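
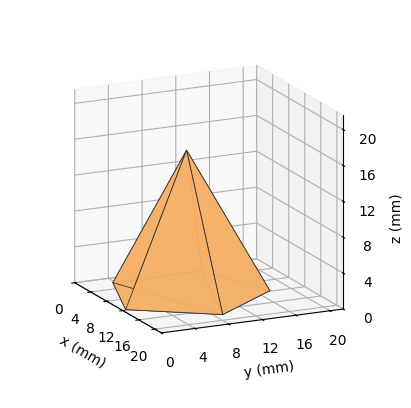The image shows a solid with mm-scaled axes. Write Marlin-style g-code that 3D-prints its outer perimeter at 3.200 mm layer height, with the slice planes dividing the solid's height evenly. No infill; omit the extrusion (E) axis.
Reading the render: the shape is a regular 5-sided pyramid, base circumscribed radius ≈ 9 mm, apex at z ≈ 16 mm (dimensions read to the nearest mm from the axis ticks). For the g-code, the solid's height is divided into equal slices at the stated Δz and each level perimeter traced with G1 moves after a G0 lift.

; perimeter-only toolpath
G21 ; units = mm
G90 ; absolute positioning
G28 ; home
; layer 1
G0 Z3.200
G0 X16.200 Y9.000
G1 X11.225 Y15.848
G1 X3.175 Y13.232
G1 X3.175 Y4.768
G1 X11.225 Y2.152
G1 X16.200 Y9.000
; layer 2
G0 Z6.400
G0 X14.400 Y9.000
G1 X10.669 Y14.136
G1 X4.631 Y12.174
G1 X4.631 Y5.826
G1 X10.669 Y3.864
G1 X14.400 Y9.000
; layer 3
G0 Z9.600
G0 X12.600 Y9.000
G1 X10.112 Y12.424
G1 X6.088 Y11.116
G1 X6.088 Y6.884
G1 X10.112 Y5.576
G1 X12.600 Y9.000
; layer 4
G0 Z12.800
G0 X10.800 Y9.000
G1 X9.556 Y10.712
G1 X7.544 Y10.058
G1 X7.544 Y7.942
G1 X9.556 Y7.288
G1 X10.800 Y9.000
M2 ; end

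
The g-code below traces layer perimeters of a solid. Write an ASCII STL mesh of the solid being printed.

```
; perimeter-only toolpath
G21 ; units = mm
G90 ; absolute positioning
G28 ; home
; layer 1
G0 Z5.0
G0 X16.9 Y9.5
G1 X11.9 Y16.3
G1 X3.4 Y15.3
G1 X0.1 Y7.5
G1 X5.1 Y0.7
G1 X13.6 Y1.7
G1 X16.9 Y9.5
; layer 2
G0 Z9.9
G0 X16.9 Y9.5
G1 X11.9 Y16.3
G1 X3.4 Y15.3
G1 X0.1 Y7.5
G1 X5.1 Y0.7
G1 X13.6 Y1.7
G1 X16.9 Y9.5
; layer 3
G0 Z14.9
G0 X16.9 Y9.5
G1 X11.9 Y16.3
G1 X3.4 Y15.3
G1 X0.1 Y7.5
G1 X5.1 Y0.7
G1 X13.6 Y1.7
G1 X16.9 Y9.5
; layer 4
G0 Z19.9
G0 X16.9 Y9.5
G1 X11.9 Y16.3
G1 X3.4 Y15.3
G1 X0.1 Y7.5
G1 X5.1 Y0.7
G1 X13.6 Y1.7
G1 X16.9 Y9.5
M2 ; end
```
solid part
  facet normal 0.0000 0.0000 -1.0000
    outer loop
      vertex 3.4 15.3 0.0
      vertex 11.9 16.3 0.0
      vertex 16.9 9.5 0.0
    endloop
  endfacet
  facet normal 0.0000 0.0000 -1.0000
    outer loop
      vertex 0.1 7.5 0.0
      vertex 3.4 15.3 0.0
      vertex 16.9 9.5 0.0
    endloop
  endfacet
  facet normal 0.0000 0.0000 -1.0000
    outer loop
      vertex 5.1 0.7 0.0
      vertex 0.1 7.5 0.0
      vertex 16.9 9.5 0.0
    endloop
  endfacet
  facet normal 0.0000 0.0000 -1.0000
    outer loop
      vertex 13.6 1.7 0.0
      vertex 5.1 0.7 0.0
      vertex 16.9 9.5 0.0
    endloop
  endfacet
  facet normal 0.0000 0.0000 1.0000
    outer loop
      vertex 16.9 9.5 19.9
      vertex 11.9 16.3 19.9
      vertex 3.4 15.3 19.9
    endloop
  endfacet
  facet normal 0.0000 0.0000 1.0000
    outer loop
      vertex 16.9 9.5 19.9
      vertex 3.4 15.3 19.9
      vertex 0.1 7.5 19.9
    endloop
  endfacet
  facet normal 0.0000 0.0000 1.0000
    outer loop
      vertex 16.9 9.5 19.9
      vertex 0.1 7.5 19.9
      vertex 5.1 0.7 19.9
    endloop
  endfacet
  facet normal 0.0000 0.0000 1.0000
    outer loop
      vertex 16.9 9.5 19.9
      vertex 5.1 0.7 19.9
      vertex 13.6 1.7 19.9
    endloop
  endfacet
  facet normal 0.8057 0.5924 0.0000
    outer loop
      vertex 16.9 9.5 0.0
      vertex 11.9 16.3 0.0
      vertex 11.9 16.3 19.9
    endloop
  endfacet
  facet normal 0.8057 0.5924 0.0000
    outer loop
      vertex 16.9 9.5 0.0
      vertex 11.9 16.3 19.9
      vertex 16.9 9.5 19.9
    endloop
  endfacet
  facet normal -0.1168 0.9932 0.0000
    outer loop
      vertex 11.9 16.3 0.0
      vertex 3.4 15.3 0.0
      vertex 3.4 15.3 19.9
    endloop
  endfacet
  facet normal -0.1168 0.9932 0.0000
    outer loop
      vertex 11.9 16.3 0.0
      vertex 3.4 15.3 19.9
      vertex 11.9 16.3 19.9
    endloop
  endfacet
  facet normal -0.9210 0.3896 0.0000
    outer loop
      vertex 3.4 15.3 0.0
      vertex 0.1 7.5 0.0
      vertex 0.1 7.5 19.9
    endloop
  endfacet
  facet normal -0.9210 0.3896 0.0000
    outer loop
      vertex 3.4 15.3 0.0
      vertex 0.1 7.5 19.9
      vertex 3.4 15.3 19.9
    endloop
  endfacet
  facet normal -0.8057 -0.5924 0.0000
    outer loop
      vertex 0.1 7.5 0.0
      vertex 5.1 0.7 0.0
      vertex 5.1 0.7 19.9
    endloop
  endfacet
  facet normal -0.8057 -0.5924 0.0000
    outer loop
      vertex 0.1 7.5 0.0
      vertex 5.1 0.7 19.9
      vertex 0.1 7.5 19.9
    endloop
  endfacet
  facet normal 0.1168 -0.9932 0.0000
    outer loop
      vertex 5.1 0.7 0.0
      vertex 13.6 1.7 0.0
      vertex 13.6 1.7 19.9
    endloop
  endfacet
  facet normal 0.1168 -0.9932 0.0000
    outer loop
      vertex 5.1 0.7 0.0
      vertex 13.6 1.7 19.9
      vertex 5.1 0.7 19.9
    endloop
  endfacet
  facet normal 0.9210 -0.3896 0.0000
    outer loop
      vertex 13.6 1.7 0.0
      vertex 16.9 9.5 0.0
      vertex 16.9 9.5 19.9
    endloop
  endfacet
  facet normal 0.9210 -0.3896 0.0000
    outer loop
      vertex 13.6 1.7 0.0
      vertex 16.9 9.5 19.9
      vertex 13.6 1.7 19.9
    endloop
  endfacet
endsolid part

The G0 Z moves step by Δz≈5.0 mm. Every layer's G1 loop is the same polygon, so the solid is a straight extrusion of it from z=0 to z≈19.9. Closing with flat bottom and top caps and triangulating gives 20 facets — a regular 6-sided prism (a cylinder approximated with 6 flat sides), circumscribed radius ≈ 8.5 mm, height ≈ 19.9 mm.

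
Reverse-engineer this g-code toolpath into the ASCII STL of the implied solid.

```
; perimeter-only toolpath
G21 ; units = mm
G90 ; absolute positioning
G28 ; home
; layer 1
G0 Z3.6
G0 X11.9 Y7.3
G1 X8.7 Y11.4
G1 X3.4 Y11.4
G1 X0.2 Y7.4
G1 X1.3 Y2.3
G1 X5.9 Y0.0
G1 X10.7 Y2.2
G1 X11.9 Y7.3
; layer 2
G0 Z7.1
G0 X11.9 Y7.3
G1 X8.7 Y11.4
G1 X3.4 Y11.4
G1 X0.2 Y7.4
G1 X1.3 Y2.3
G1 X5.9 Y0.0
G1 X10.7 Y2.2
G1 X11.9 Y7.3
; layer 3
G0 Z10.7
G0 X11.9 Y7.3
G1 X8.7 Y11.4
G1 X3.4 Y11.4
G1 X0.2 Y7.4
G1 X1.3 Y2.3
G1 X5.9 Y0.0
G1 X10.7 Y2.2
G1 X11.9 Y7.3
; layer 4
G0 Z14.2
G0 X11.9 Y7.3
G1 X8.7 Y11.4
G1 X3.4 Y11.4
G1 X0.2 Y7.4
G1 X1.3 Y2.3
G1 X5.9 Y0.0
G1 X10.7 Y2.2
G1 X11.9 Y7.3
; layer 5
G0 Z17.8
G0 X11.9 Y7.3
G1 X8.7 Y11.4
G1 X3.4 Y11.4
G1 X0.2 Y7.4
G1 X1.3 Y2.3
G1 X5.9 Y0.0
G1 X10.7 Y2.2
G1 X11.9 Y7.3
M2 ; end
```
solid part
  facet normal 0.0000 0.0000 -1.0000
    outer loop
      vertex 3.4 11.4 0.0
      vertex 8.7 11.4 0.0
      vertex 11.9 7.3 0.0
    endloop
  endfacet
  facet normal 0.0000 0.0000 -1.0000
    outer loop
      vertex 0.2 7.4 0.0
      vertex 3.4 11.4 0.0
      vertex 11.9 7.3 0.0
    endloop
  endfacet
  facet normal 0.0000 0.0000 -1.0000
    outer loop
      vertex 1.3 2.3 0.0
      vertex 0.2 7.4 0.0
      vertex 11.9 7.3 0.0
    endloop
  endfacet
  facet normal 0.0000 0.0000 -1.0000
    outer loop
      vertex 5.9 0.0 0.0
      vertex 1.3 2.3 0.0
      vertex 11.9 7.3 0.0
    endloop
  endfacet
  facet normal 0.0000 0.0000 -1.0000
    outer loop
      vertex 10.7 2.2 0.0
      vertex 5.9 0.0 0.0
      vertex 11.9 7.3 0.0
    endloop
  endfacet
  facet normal 0.0000 0.0000 1.0000
    outer loop
      vertex 11.9 7.3 17.8
      vertex 8.7 11.4 17.8
      vertex 3.4 11.4 17.8
    endloop
  endfacet
  facet normal 0.0000 0.0000 1.0000
    outer loop
      vertex 11.9 7.3 17.8
      vertex 3.4 11.4 17.8
      vertex 0.2 7.4 17.8
    endloop
  endfacet
  facet normal 0.0000 0.0000 1.0000
    outer loop
      vertex 11.9 7.3 17.8
      vertex 0.2 7.4 17.8
      vertex 1.3 2.3 17.8
    endloop
  endfacet
  facet normal 0.0000 0.0000 1.0000
    outer loop
      vertex 11.9 7.3 17.8
      vertex 1.3 2.3 17.8
      vertex 5.9 0.0 17.8
    endloop
  endfacet
  facet normal 0.0000 0.0000 1.0000
    outer loop
      vertex 11.9 7.3 17.8
      vertex 5.9 0.0 17.8
      vertex 10.7 2.2 17.8
    endloop
  endfacet
  facet normal 0.7883 0.6153 0.0000
    outer loop
      vertex 11.9 7.3 0.0
      vertex 8.7 11.4 0.0
      vertex 8.7 11.4 17.8
    endloop
  endfacet
  facet normal 0.7883 0.6153 0.0000
    outer loop
      vertex 11.9 7.3 0.0
      vertex 8.7 11.4 17.8
      vertex 11.9 7.3 17.8
    endloop
  endfacet
  facet normal 0.0000 1.0000 0.0000
    outer loop
      vertex 8.7 11.4 0.0
      vertex 3.4 11.4 0.0
      vertex 3.4 11.4 17.8
    endloop
  endfacet
  facet normal 0.0000 1.0000 0.0000
    outer loop
      vertex 8.7 11.4 0.0
      vertex 3.4 11.4 17.8
      vertex 8.7 11.4 17.8
    endloop
  endfacet
  facet normal -0.7809 0.6247 0.0000
    outer loop
      vertex 3.4 11.4 0.0
      vertex 0.2 7.4 0.0
      vertex 0.2 7.4 17.8
    endloop
  endfacet
  facet normal -0.7809 0.6247 0.0000
    outer loop
      vertex 3.4 11.4 0.0
      vertex 0.2 7.4 17.8
      vertex 3.4 11.4 17.8
    endloop
  endfacet
  facet normal -0.9775 -0.2108 0.0000
    outer loop
      vertex 0.2 7.4 0.0
      vertex 1.3 2.3 0.0
      vertex 1.3 2.3 17.8
    endloop
  endfacet
  facet normal -0.9775 -0.2108 0.0000
    outer loop
      vertex 0.2 7.4 0.0
      vertex 1.3 2.3 17.8
      vertex 0.2 7.4 17.8
    endloop
  endfacet
  facet normal -0.4472 -0.8944 0.0000
    outer loop
      vertex 1.3 2.3 0.0
      vertex 5.9 0.0 0.0
      vertex 5.9 0.0 17.8
    endloop
  endfacet
  facet normal -0.4472 -0.8944 0.0000
    outer loop
      vertex 1.3 2.3 0.0
      vertex 5.9 0.0 17.8
      vertex 1.3 2.3 17.8
    endloop
  endfacet
  facet normal 0.4167 -0.9091 0.0000
    outer loop
      vertex 5.9 0.0 0.0
      vertex 10.7 2.2 0.0
      vertex 10.7 2.2 17.8
    endloop
  endfacet
  facet normal 0.4167 -0.9091 0.0000
    outer loop
      vertex 5.9 0.0 0.0
      vertex 10.7 2.2 17.8
      vertex 5.9 0.0 17.8
    endloop
  endfacet
  facet normal 0.9734 -0.2290 0.0000
    outer loop
      vertex 10.7 2.2 0.0
      vertex 11.9 7.3 0.0
      vertex 11.9 7.3 17.8
    endloop
  endfacet
  facet normal 0.9734 -0.2290 0.0000
    outer loop
      vertex 10.7 2.2 0.0
      vertex 11.9 7.3 17.8
      vertex 10.7 2.2 17.8
    endloop
  endfacet
endsolid part

The G0 Z moves step by Δz≈3.6 mm. Every layer's G1 loop is the same polygon, so the solid is a straight extrusion of it from z=0 to z≈17.8. Closing with flat bottom and top caps and triangulating gives 24 facets — a regular 7-sided prism (a cylinder approximated with 7 flat sides), circumscribed radius ≈ 6 mm, height ≈ 17.8 mm.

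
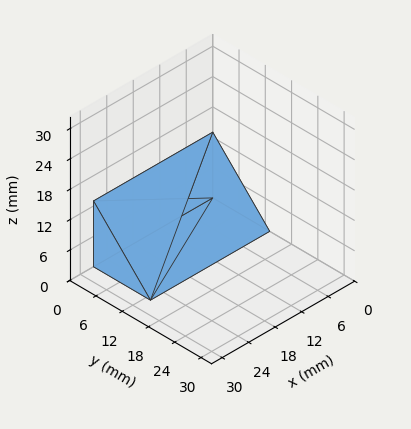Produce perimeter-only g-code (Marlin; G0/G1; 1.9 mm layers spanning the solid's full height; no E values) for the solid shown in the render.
Reading the render: the shape is a wedge (ramp): 27 × 13 mm base, rising to 13 mm along the y=0 edge and sloping linearly to z=0 at y=13 (dimensions read to the nearest mm from the axis ticks). For the g-code, the solid's height is divided into equal slices at the stated Δz and each level perimeter traced with G1 moves after a G0 lift.

; perimeter-only toolpath
G21 ; units = mm
G90 ; absolute positioning
G28 ; home
; layer 1
G0 Z1.9
G0 X0.0 Y0.0
G1 X27.0 Y0.0
G1 X27.0 Y11.1
G1 X0.0 Y11.1
G1 X0.0 Y0.0
; layer 2
G0 Z3.7
G0 X0.0 Y0.0
G1 X27.0 Y0.0
G1 X27.0 Y9.3
G1 X0.0 Y9.3
G1 X0.0 Y0.0
; layer 3
G0 Z5.6
G0 X0.0 Y0.0
G1 X27.0 Y0.0
G1 X27.0 Y7.4
G1 X0.0 Y7.4
G1 X0.0 Y0.0
; layer 4
G0 Z7.4
G0 X0.0 Y0.0
G1 X27.0 Y0.0
G1 X27.0 Y5.6
G1 X0.0 Y5.6
G1 X0.0 Y0.0
; layer 5
G0 Z9.3
G0 X0.0 Y0.0
G1 X27.0 Y0.0
G1 X27.0 Y3.7
G1 X0.0 Y3.7
G1 X0.0 Y0.0
; layer 6
G0 Z11.1
G0 X0.0 Y0.0
G1 X27.0 Y0.0
G1 X27.0 Y1.9
G1 X0.0 Y1.9
G1 X0.0 Y0.0
M2 ; end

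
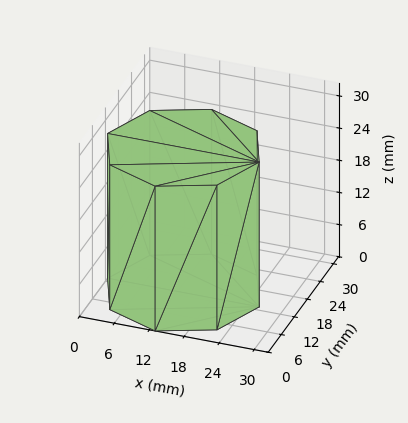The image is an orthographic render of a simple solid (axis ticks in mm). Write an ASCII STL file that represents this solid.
Reading the render: the shape is a regular 8-sided prism (a cylinder approximated with 8 flat sides), circumscribed radius ≈ 13 mm, height ≈ 27 mm (dimensions read to the nearest mm from the axis ticks). For the STL, each face is triangulated and given an outward normal.

solid part
  facet normal 0.0000 0.0000 -1.0000
    outer loop
      vertex 13.0 26.0 0.0
      vertex 22.2 22.2 0.0
      vertex 26.0 13.0 0.0
    endloop
  endfacet
  facet normal 0.0000 0.0000 -1.0000
    outer loop
      vertex 3.8 22.2 0.0
      vertex 13.0 26.0 0.0
      vertex 26.0 13.0 0.0
    endloop
  endfacet
  facet normal 0.0000 0.0000 -1.0000
    outer loop
      vertex 0.0 13.0 0.0
      vertex 3.8 22.2 0.0
      vertex 26.0 13.0 0.0
    endloop
  endfacet
  facet normal 0.0000 0.0000 -1.0000
    outer loop
      vertex 3.8 3.8 0.0
      vertex 0.0 13.0 0.0
      vertex 26.0 13.0 0.0
    endloop
  endfacet
  facet normal 0.0000 0.0000 -1.0000
    outer loop
      vertex 13.0 0.0 0.0
      vertex 3.8 3.8 0.0
      vertex 26.0 13.0 0.0
    endloop
  endfacet
  facet normal 0.0000 0.0000 -1.0000
    outer loop
      vertex 22.2 3.8 0.0
      vertex 13.0 0.0 0.0
      vertex 26.0 13.0 0.0
    endloop
  endfacet
  facet normal 0.0000 0.0000 1.0000
    outer loop
      vertex 26.0 13.0 27.0
      vertex 22.2 22.2 27.0
      vertex 13.0 26.0 27.0
    endloop
  endfacet
  facet normal 0.0000 0.0000 1.0000
    outer loop
      vertex 26.0 13.0 27.0
      vertex 13.0 26.0 27.0
      vertex 3.8 22.2 27.0
    endloop
  endfacet
  facet normal 0.0000 0.0000 1.0000
    outer loop
      vertex 26.0 13.0 27.0
      vertex 3.8 22.2 27.0
      vertex 0.0 13.0 27.0
    endloop
  endfacet
  facet normal 0.0000 0.0000 1.0000
    outer loop
      vertex 26.0 13.0 27.0
      vertex 0.0 13.0 27.0
      vertex 3.8 3.8 27.0
    endloop
  endfacet
  facet normal 0.0000 0.0000 1.0000
    outer loop
      vertex 26.0 13.0 27.0
      vertex 3.8 3.8 27.0
      vertex 13.0 0.0 27.0
    endloop
  endfacet
  facet normal 0.0000 0.0000 1.0000
    outer loop
      vertex 26.0 13.0 27.0
      vertex 13.0 0.0 27.0
      vertex 22.2 3.8 27.0
    endloop
  endfacet
  facet normal 0.9243 0.3818 0.0000
    outer loop
      vertex 26.0 13.0 0.0
      vertex 22.2 22.2 0.0
      vertex 22.2 22.2 27.0
    endloop
  endfacet
  facet normal 0.9243 0.3818 0.0000
    outer loop
      vertex 26.0 13.0 0.0
      vertex 22.2 22.2 27.0
      vertex 26.0 13.0 27.0
    endloop
  endfacet
  facet normal 0.3818 0.9243 0.0000
    outer loop
      vertex 22.2 22.2 0.0
      vertex 13.0 26.0 0.0
      vertex 13.0 26.0 27.0
    endloop
  endfacet
  facet normal 0.3818 0.9243 0.0000
    outer loop
      vertex 22.2 22.2 0.0
      vertex 13.0 26.0 27.0
      vertex 22.2 22.2 27.0
    endloop
  endfacet
  facet normal -0.3818 0.9243 0.0000
    outer loop
      vertex 13.0 26.0 0.0
      vertex 3.8 22.2 0.0
      vertex 3.8 22.2 27.0
    endloop
  endfacet
  facet normal -0.3818 0.9243 0.0000
    outer loop
      vertex 13.0 26.0 0.0
      vertex 3.8 22.2 27.0
      vertex 13.0 26.0 27.0
    endloop
  endfacet
  facet normal -0.9243 0.3818 0.0000
    outer loop
      vertex 3.8 22.2 0.0
      vertex 0.0 13.0 0.0
      vertex 0.0 13.0 27.0
    endloop
  endfacet
  facet normal -0.9243 0.3818 0.0000
    outer loop
      vertex 3.8 22.2 0.0
      vertex 0.0 13.0 27.0
      vertex 3.8 22.2 27.0
    endloop
  endfacet
  facet normal -0.9243 -0.3818 0.0000
    outer loop
      vertex 0.0 13.0 0.0
      vertex 3.8 3.8 0.0
      vertex 3.8 3.8 27.0
    endloop
  endfacet
  facet normal -0.9243 -0.3818 0.0000
    outer loop
      vertex 0.0 13.0 0.0
      vertex 3.8 3.8 27.0
      vertex 0.0 13.0 27.0
    endloop
  endfacet
  facet normal -0.3818 -0.9243 0.0000
    outer loop
      vertex 3.8 3.8 0.0
      vertex 13.0 0.0 0.0
      vertex 13.0 0.0 27.0
    endloop
  endfacet
  facet normal -0.3818 -0.9243 0.0000
    outer loop
      vertex 3.8 3.8 0.0
      vertex 13.0 0.0 27.0
      vertex 3.8 3.8 27.0
    endloop
  endfacet
  facet normal 0.3818 -0.9243 0.0000
    outer loop
      vertex 13.0 0.0 0.0
      vertex 22.2 3.8 0.0
      vertex 22.2 3.8 27.0
    endloop
  endfacet
  facet normal 0.3818 -0.9243 0.0000
    outer loop
      vertex 13.0 0.0 0.0
      vertex 22.2 3.8 27.0
      vertex 13.0 0.0 27.0
    endloop
  endfacet
  facet normal 0.9243 -0.3818 0.0000
    outer loop
      vertex 22.2 3.8 0.0
      vertex 26.0 13.0 0.0
      vertex 26.0 13.0 27.0
    endloop
  endfacet
  facet normal 0.9243 -0.3818 0.0000
    outer loop
      vertex 22.2 3.8 0.0
      vertex 26.0 13.0 27.0
      vertex 22.2 3.8 27.0
    endloop
  endfacet
endsolid part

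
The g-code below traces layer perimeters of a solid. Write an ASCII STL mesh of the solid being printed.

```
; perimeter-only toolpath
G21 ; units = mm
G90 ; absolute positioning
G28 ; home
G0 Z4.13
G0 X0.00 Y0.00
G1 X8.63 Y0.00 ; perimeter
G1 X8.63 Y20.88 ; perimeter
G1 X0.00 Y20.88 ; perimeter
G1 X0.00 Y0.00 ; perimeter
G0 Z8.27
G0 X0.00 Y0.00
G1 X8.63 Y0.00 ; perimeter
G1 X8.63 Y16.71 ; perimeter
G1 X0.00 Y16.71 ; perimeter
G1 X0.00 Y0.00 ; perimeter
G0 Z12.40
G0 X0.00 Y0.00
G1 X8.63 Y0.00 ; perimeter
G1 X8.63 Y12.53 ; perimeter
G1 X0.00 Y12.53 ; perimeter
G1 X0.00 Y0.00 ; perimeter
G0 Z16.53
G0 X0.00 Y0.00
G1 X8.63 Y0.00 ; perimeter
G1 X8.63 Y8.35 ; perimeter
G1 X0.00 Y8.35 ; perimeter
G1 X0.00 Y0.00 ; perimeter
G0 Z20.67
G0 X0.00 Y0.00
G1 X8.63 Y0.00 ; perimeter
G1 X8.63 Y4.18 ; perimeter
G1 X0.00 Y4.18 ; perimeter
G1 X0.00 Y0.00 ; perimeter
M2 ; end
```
solid part
  facet normal 0.0000 0.0000 -1.0000
    outer loop
      vertex 8.63 25.06 0.00
      vertex 8.63 0.00 0.00
      vertex 0.00 0.00 0.00
    endloop
  endfacet
  facet normal 0.0000 0.0000 -1.0000
    outer loop
      vertex 0.00 25.06 0.00
      vertex 8.63 25.06 0.00
      vertex 0.00 0.00 0.00
    endloop
  endfacet
  facet normal 0.0000 -1.0000 0.0000
    outer loop
      vertex 0.00 0.00 0.00
      vertex 8.63 0.00 0.00
      vertex 8.63 0.00 24.80
    endloop
  endfacet
  facet normal 0.0000 -1.0000 0.0000
    outer loop
      vertex 0.00 0.00 0.00
      vertex 8.63 0.00 24.80
      vertex 0.00 0.00 24.80
    endloop
  endfacet
  facet normal 0.0000 0.7034 0.7108
    outer loop
      vertex 0.00 0.00 24.80
      vertex 8.63 0.00 24.80
      vertex 8.63 25.06 0.00
    endloop
  endfacet
  facet normal 0.0000 0.7034 0.7108
    outer loop
      vertex 0.00 0.00 24.80
      vertex 8.63 25.06 0.00
      vertex 0.00 25.06 0.00
    endloop
  endfacet
  facet normal -1.0000 0.0000 0.0000
    outer loop
      vertex 0.00 0.00 24.80
      vertex 0.00 25.06 0.00
      vertex 0.00 0.00 0.00
    endloop
  endfacet
  facet normal 1.0000 0.0000 0.0000
    outer loop
      vertex 8.63 0.00 0.00
      vertex 8.63 25.06 0.00
      vertex 8.63 0.00 24.80
    endloop
  endfacet
endsolid part

The G0 Z moves step by Δz≈4.13 mm. The G1 loops shrink linearly with z, so the solid tapers from its base footprint up to z≈24.8. Closing with a flat bottom cap and the tapered top and triangulating gives 8 facets — a wedge (ramp): 8.63 × 25.1 mm base, rising to 24.8 mm along the y=0 edge and sloping linearly to z=0 at y=25.1.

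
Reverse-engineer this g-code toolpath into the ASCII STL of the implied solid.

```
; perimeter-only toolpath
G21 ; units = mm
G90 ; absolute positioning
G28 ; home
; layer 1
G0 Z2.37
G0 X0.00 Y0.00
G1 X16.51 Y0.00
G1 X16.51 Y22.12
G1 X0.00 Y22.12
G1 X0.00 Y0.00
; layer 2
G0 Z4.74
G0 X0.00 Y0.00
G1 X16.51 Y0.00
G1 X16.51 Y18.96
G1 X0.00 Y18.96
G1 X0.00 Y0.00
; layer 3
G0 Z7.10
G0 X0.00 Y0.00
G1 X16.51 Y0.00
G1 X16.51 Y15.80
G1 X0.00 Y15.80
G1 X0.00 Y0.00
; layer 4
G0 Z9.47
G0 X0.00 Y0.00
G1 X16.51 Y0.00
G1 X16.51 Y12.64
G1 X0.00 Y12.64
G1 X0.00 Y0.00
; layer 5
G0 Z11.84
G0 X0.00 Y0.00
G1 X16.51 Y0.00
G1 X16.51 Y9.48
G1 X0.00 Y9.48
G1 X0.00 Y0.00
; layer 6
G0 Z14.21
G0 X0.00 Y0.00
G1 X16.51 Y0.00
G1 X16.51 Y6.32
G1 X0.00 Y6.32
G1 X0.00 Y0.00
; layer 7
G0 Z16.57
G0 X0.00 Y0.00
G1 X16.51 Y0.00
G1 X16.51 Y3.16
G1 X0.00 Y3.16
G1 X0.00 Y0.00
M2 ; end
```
solid part
  facet normal 0.0000 0.0000 -1.0000
    outer loop
      vertex 16.51 25.28 0.00
      vertex 16.51 0.00 0.00
      vertex 0.00 0.00 0.00
    endloop
  endfacet
  facet normal 0.0000 0.0000 -1.0000
    outer loop
      vertex 0.00 25.28 0.00
      vertex 16.51 25.28 0.00
      vertex 0.00 0.00 0.00
    endloop
  endfacet
  facet normal 0.0000 -1.0000 0.0000
    outer loop
      vertex 0.00 0.00 0.00
      vertex 16.51 0.00 0.00
      vertex 16.51 0.00 18.94
    endloop
  endfacet
  facet normal 0.0000 -1.0000 0.0000
    outer loop
      vertex 0.00 0.00 0.00
      vertex 16.51 0.00 18.94
      vertex 0.00 0.00 18.94
    endloop
  endfacet
  facet normal 0.0000 0.5996 0.8003
    outer loop
      vertex 0.00 0.00 18.94
      vertex 16.51 0.00 18.94
      vertex 16.51 25.28 0.00
    endloop
  endfacet
  facet normal 0.0000 0.5996 0.8003
    outer loop
      vertex 0.00 0.00 18.94
      vertex 16.51 25.28 0.00
      vertex 0.00 25.28 0.00
    endloop
  endfacet
  facet normal -1.0000 0.0000 0.0000
    outer loop
      vertex 0.00 0.00 18.94
      vertex 0.00 25.28 0.00
      vertex 0.00 0.00 0.00
    endloop
  endfacet
  facet normal 1.0000 0.0000 0.0000
    outer loop
      vertex 16.51 0.00 0.00
      vertex 16.51 25.28 0.00
      vertex 16.51 0.00 18.94
    endloop
  endfacet
endsolid part

The G0 Z moves step by Δz≈2.37 mm. The G1 loops shrink linearly with z, so the solid tapers from its base footprint up to z≈18.9. Closing with a flat bottom cap and the tapered top and triangulating gives 8 facets — a wedge (ramp): 16.5 × 25.3 mm base, rising to 18.9 mm along the y=0 edge and sloping linearly to z=0 at y=25.3.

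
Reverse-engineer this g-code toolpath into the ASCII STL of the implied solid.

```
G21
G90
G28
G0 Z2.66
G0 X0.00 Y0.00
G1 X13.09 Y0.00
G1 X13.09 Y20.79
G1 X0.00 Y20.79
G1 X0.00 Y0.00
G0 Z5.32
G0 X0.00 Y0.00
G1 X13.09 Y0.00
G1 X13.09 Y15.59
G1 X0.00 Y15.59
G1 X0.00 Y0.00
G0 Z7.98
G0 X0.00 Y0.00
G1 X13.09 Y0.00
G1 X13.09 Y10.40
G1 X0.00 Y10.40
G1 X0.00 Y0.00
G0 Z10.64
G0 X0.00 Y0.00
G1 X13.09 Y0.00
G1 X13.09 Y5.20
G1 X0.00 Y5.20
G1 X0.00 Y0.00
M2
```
solid part
  facet normal 0.0000 0.0000 -1.0000
    outer loop
      vertex 13.09 25.99 0.00
      vertex 13.09 0.00 0.00
      vertex 0.00 0.00 0.00
    endloop
  endfacet
  facet normal 0.0000 0.0000 -1.0000
    outer loop
      vertex 0.00 25.99 0.00
      vertex 13.09 25.99 0.00
      vertex 0.00 0.00 0.00
    endloop
  endfacet
  facet normal 0.0000 -1.0000 0.0000
    outer loop
      vertex 0.00 0.00 0.00
      vertex 13.09 0.00 0.00
      vertex 13.09 0.00 13.30
    endloop
  endfacet
  facet normal 0.0000 -1.0000 0.0000
    outer loop
      vertex 0.00 0.00 0.00
      vertex 13.09 0.00 13.30
      vertex 0.00 0.00 13.30
    endloop
  endfacet
  facet normal 0.0000 0.4556 0.8902
    outer loop
      vertex 0.00 0.00 13.30
      vertex 13.09 0.00 13.30
      vertex 13.09 25.99 0.00
    endloop
  endfacet
  facet normal 0.0000 0.4556 0.8902
    outer loop
      vertex 0.00 0.00 13.30
      vertex 13.09 25.99 0.00
      vertex 0.00 25.99 0.00
    endloop
  endfacet
  facet normal -1.0000 0.0000 0.0000
    outer loop
      vertex 0.00 0.00 13.30
      vertex 0.00 25.99 0.00
      vertex 0.00 0.00 0.00
    endloop
  endfacet
  facet normal 1.0000 0.0000 0.0000
    outer loop
      vertex 13.09 0.00 0.00
      vertex 13.09 25.99 0.00
      vertex 13.09 0.00 13.30
    endloop
  endfacet
endsolid part

The G0 Z moves step by Δz≈2.66 mm. The G1 loops shrink linearly with z, so the solid tapers from its base footprint up to z≈13.3. Closing with a flat bottom cap and the tapered top and triangulating gives 8 facets — a wedge (ramp): 13.1 × 26 mm base, rising to 13.3 mm along the y=0 edge and sloping linearly to z=0 at y=26.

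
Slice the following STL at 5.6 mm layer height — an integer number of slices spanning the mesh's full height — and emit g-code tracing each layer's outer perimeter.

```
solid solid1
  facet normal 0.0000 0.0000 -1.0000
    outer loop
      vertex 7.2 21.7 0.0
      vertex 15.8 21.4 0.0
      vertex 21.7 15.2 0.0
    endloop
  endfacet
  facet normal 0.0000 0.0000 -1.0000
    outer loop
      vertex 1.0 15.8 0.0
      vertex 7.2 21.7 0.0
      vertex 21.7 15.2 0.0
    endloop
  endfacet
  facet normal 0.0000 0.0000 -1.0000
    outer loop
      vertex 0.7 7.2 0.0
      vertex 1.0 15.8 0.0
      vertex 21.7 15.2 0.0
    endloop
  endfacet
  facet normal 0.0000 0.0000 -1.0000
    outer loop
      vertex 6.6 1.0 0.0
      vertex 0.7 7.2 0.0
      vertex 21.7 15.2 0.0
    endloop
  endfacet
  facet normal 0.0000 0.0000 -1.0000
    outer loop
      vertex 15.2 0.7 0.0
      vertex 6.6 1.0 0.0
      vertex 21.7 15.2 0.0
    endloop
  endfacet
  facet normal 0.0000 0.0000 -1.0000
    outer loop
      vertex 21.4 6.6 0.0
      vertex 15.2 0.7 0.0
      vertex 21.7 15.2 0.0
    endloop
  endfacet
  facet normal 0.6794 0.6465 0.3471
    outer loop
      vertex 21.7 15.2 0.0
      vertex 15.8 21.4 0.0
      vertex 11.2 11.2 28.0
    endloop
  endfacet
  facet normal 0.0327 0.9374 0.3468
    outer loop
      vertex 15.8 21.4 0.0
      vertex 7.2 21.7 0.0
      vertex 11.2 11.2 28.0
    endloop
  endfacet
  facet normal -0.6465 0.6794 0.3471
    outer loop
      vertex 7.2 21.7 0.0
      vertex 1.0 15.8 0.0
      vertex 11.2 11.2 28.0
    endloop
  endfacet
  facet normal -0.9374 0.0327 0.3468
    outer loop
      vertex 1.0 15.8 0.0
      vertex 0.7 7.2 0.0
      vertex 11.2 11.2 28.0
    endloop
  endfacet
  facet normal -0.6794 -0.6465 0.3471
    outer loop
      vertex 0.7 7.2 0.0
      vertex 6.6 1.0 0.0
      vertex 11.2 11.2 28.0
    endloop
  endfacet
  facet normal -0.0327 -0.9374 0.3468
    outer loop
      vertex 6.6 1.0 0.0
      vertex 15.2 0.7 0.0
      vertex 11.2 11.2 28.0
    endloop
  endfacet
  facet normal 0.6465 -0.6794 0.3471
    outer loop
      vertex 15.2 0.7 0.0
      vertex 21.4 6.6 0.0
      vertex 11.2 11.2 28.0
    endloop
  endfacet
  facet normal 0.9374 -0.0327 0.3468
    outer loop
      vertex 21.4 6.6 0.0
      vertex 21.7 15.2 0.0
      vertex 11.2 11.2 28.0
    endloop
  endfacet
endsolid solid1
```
; perimeter-only toolpath
G21 ; units = mm
G90 ; absolute positioning
G28 ; home
; layer 1
G0 Z5.6
G0 X19.6 Y14.4
G1 X14.9 Y19.4
G1 X8.0 Y19.6
G1 X3.0 Y14.9
G1 X2.8 Y8.0
G1 X7.5 Y3.0
G1 X14.4 Y2.8
G1 X19.4 Y7.5
G1 X19.6 Y14.4
; layer 2
G0 Z11.2
G0 X17.5 Y13.6
G1 X14.0 Y17.3
G1 X8.8 Y17.5
G1 X5.1 Y14.0
G1 X4.9 Y8.8
G1 X8.4 Y5.1
G1 X13.6 Y4.9
G1 X17.3 Y8.4
G1 X17.5 Y13.6
; layer 3
G0 Z16.8
G0 X15.4 Y12.8
G1 X13.0 Y15.3
G1 X9.6 Y15.4
G1 X7.1 Y13.0
G1 X7.0 Y9.6
G1 X9.4 Y7.1
G1 X12.8 Y7.0
G1 X15.3 Y9.4
G1 X15.4 Y12.8
; layer 4
G0 Z22.4
G0 X13.3 Y12.0
G1 X12.1 Y13.2
G1 X10.4 Y13.3
G1 X9.2 Y12.1
G1 X9.1 Y10.4
G1 X10.3 Y9.2
G1 X12.0 Y9.1
G1 X13.2 Y10.3
G1 X13.3 Y12.0
M2 ; end

The solid is a regular 8-sided pyramid, base circumscribed radius ≈ 11.2 mm, apex at z ≈ 28 mm. Slicing at Δz = 5.6 mm — 5 equal slices spanning the solid's height, so layer i sits at z = i·h/5 — gives 4 non-empty perimeters. Each is a 8-segment closed polygon; G0 lifts to the layer z and rapids to the start vertex, then G1 traces the edges. The cross-section shrinks linearly with z (the slice at the apex is degenerate and omitted).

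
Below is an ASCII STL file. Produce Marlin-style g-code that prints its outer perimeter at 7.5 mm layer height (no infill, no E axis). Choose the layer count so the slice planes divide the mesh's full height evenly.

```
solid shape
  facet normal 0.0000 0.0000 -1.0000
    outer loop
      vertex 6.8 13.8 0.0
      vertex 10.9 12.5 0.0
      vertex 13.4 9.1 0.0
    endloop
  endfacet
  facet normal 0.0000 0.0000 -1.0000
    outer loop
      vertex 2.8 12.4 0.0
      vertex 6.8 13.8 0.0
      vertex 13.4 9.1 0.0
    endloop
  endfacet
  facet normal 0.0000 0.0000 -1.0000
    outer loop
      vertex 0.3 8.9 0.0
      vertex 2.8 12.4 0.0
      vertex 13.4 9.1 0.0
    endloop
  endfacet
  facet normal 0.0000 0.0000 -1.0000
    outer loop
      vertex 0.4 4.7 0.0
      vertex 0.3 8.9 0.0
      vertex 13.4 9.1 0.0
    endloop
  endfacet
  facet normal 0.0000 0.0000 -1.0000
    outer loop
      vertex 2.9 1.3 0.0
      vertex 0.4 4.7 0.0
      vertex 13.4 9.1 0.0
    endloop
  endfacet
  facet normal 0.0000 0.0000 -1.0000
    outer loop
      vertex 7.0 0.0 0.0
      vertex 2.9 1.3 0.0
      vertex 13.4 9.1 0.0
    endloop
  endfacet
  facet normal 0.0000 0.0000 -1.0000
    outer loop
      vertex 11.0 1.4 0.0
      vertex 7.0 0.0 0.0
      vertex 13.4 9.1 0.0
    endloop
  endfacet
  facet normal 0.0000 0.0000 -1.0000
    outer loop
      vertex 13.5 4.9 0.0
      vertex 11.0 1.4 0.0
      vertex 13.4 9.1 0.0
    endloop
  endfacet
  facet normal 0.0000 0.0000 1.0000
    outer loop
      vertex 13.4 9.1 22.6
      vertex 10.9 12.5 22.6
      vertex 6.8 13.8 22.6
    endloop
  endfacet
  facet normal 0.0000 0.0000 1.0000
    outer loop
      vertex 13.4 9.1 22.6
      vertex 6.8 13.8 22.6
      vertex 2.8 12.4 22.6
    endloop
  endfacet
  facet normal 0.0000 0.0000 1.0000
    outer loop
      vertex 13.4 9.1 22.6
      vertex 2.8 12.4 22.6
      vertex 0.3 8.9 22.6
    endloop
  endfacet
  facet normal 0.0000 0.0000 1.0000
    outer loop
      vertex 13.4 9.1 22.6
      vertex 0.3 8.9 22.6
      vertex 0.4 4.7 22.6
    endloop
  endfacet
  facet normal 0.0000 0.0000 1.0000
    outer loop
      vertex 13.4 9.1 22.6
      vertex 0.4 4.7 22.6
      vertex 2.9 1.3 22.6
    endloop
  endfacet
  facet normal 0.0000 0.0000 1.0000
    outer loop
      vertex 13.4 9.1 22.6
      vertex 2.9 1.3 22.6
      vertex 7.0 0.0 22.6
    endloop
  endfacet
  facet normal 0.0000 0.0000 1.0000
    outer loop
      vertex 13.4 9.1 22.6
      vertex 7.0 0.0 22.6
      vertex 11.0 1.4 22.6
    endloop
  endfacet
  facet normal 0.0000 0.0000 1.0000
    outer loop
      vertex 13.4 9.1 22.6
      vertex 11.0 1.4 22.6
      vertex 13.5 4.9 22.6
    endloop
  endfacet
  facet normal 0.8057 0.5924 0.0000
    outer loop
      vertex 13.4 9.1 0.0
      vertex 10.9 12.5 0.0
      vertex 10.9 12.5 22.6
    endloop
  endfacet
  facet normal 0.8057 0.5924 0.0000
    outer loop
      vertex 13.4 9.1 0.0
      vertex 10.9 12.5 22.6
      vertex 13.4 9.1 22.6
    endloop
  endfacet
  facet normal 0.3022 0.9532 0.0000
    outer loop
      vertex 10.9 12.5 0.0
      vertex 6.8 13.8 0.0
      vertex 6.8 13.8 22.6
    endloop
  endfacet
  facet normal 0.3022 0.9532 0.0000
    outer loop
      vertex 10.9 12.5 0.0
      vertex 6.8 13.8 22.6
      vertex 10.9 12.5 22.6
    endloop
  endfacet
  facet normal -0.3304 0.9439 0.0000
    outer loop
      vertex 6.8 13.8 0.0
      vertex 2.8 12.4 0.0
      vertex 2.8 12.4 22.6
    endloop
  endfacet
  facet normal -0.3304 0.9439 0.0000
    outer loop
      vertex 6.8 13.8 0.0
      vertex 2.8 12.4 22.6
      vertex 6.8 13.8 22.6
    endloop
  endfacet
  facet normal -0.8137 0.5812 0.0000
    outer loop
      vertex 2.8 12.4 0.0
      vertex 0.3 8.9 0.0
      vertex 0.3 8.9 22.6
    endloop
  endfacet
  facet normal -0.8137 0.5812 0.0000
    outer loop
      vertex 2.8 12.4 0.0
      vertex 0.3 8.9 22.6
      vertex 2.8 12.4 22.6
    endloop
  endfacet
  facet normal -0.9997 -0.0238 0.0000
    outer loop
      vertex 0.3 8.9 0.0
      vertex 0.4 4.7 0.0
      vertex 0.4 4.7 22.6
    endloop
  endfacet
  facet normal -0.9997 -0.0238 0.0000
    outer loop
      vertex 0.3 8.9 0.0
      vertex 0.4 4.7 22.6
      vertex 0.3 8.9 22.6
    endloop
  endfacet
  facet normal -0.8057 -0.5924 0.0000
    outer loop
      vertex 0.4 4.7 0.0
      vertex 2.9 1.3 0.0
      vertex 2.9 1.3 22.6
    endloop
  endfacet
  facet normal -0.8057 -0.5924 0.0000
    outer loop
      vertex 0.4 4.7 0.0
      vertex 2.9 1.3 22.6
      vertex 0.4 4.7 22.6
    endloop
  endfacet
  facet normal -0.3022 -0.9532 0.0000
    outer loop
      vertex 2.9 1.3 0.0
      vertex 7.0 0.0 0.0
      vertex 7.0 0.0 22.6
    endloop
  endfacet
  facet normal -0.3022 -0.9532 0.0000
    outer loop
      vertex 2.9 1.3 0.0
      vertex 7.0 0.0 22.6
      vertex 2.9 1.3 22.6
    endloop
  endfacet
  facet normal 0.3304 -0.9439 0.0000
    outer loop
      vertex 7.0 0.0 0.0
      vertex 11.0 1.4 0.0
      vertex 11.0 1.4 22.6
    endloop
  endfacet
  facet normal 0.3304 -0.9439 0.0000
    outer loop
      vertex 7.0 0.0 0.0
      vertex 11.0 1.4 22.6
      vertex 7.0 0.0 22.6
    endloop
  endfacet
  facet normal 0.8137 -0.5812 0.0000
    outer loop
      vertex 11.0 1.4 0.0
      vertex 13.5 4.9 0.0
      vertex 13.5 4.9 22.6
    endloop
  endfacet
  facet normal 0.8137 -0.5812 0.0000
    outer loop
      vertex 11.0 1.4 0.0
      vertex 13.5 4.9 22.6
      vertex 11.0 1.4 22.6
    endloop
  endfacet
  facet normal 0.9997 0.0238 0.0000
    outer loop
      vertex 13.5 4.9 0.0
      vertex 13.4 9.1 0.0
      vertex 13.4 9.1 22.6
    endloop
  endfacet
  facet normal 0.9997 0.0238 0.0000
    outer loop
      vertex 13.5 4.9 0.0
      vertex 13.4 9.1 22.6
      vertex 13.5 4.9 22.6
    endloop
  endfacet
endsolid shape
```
; perimeter-only toolpath
G21 ; units = mm
G90 ; absolute positioning
G28 ; home
; layer 1
G0 Z7.5
G0 X13.4 Y9.1
G1 X10.9 Y12.5
G1 X6.8 Y13.8
G1 X2.8 Y12.4
G1 X0.3 Y8.9
G1 X0.4 Y4.7
G1 X2.9 Y1.3
G1 X7.0 Y0.0
G1 X11.0 Y1.4
G1 X13.5 Y4.9
G1 X13.4 Y9.1
; layer 2
G0 Z15.1
G0 X13.4 Y9.1
G1 X10.9 Y12.5
G1 X6.8 Y13.8
G1 X2.8 Y12.4
G1 X0.3 Y8.9
G1 X0.4 Y4.7
G1 X2.9 Y1.3
G1 X7.0 Y0.0
G1 X11.0 Y1.4
G1 X13.5 Y4.9
G1 X13.4 Y9.1
; layer 3
G0 Z22.6
G0 X13.4 Y9.1
G1 X10.9 Y12.5
G1 X6.8 Y13.8
G1 X2.8 Y12.4
G1 X0.3 Y8.9
G1 X0.4 Y4.7
G1 X2.9 Y1.3
G1 X7.0 Y0.0
G1 X11.0 Y1.4
G1 X13.5 Y4.9
G1 X13.4 Y9.1
M2 ; end

The solid is a regular 10-sided prism (a cylinder approximated with 10 flat sides), circumscribed radius ≈ 6.9 mm, height ≈ 22.6 mm. Slicing at Δz = 7.5 mm — 3 equal slices spanning the solid's height, so layer i sits at z = i·h/3 — gives 3 non-empty perimeters. Each is a 10-segment closed polygon; G0 lifts to the layer z and rapids to the start vertex, then G1 traces the edges.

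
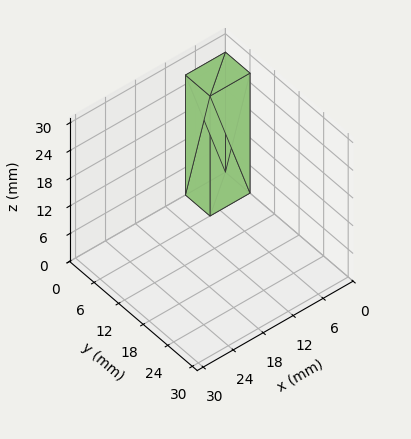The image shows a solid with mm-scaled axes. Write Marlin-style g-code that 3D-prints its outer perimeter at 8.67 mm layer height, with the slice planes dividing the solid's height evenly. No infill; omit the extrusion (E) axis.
Reading the render: the shape is a rectangular box, roughly 8 × 6 mm footprint and 26 mm tall (dimensions read to the nearest mm from the axis ticks). For the g-code, the solid's height is divided into equal slices at the stated Δz and each level perimeter traced with G1 moves after a G0 lift.

; perimeter-only toolpath
G21 ; units = mm
G90 ; absolute positioning
G28 ; home
; layer 1
G0 Z8.67
G0 X0.00 Y0.00
G1 X8.00 Y0.00
G1 X8.00 Y6.00
G1 X0.00 Y6.00
G1 X0.00 Y0.00
; layer 2
G0 Z17.33
G0 X0.00 Y0.00
G1 X8.00 Y0.00
G1 X8.00 Y6.00
G1 X0.00 Y6.00
G1 X0.00 Y0.00
; layer 3
G0 Z26.00
G0 X0.00 Y0.00
G1 X8.00 Y0.00
G1 X8.00 Y6.00
G1 X0.00 Y6.00
G1 X0.00 Y0.00
M2 ; end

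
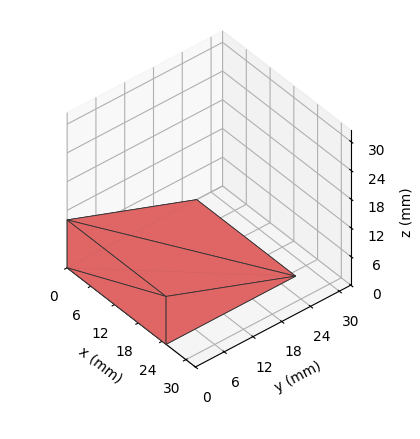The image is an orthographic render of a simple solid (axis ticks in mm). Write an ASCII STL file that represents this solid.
Reading the render: the shape is a wedge (ramp): 25 × 27 mm base, rising to 10 mm along the y=0 edge and sloping linearly to z=0 at y=27 (dimensions read to the nearest mm from the axis ticks). For the STL, each face is triangulated and given an outward normal.

solid part
  facet normal 0.0000 0.0000 -1.0000
    outer loop
      vertex 25.0 27.0 0.0
      vertex 25.0 0.0 0.0
      vertex 0.0 0.0 0.0
    endloop
  endfacet
  facet normal 0.0000 0.0000 -1.0000
    outer loop
      vertex 0.0 27.0 0.0
      vertex 25.0 27.0 0.0
      vertex 0.0 0.0 0.0
    endloop
  endfacet
  facet normal 0.0000 -1.0000 0.0000
    outer loop
      vertex 0.0 0.0 0.0
      vertex 25.0 0.0 0.0
      vertex 25.0 0.0 10.0
    endloop
  endfacet
  facet normal 0.0000 -1.0000 0.0000
    outer loop
      vertex 0.0 0.0 0.0
      vertex 25.0 0.0 10.0
      vertex 0.0 0.0 10.0
    endloop
  endfacet
  facet normal 0.0000 0.3473 0.9377
    outer loop
      vertex 0.0 0.0 10.0
      vertex 25.0 0.0 10.0
      vertex 25.0 27.0 0.0
    endloop
  endfacet
  facet normal 0.0000 0.3473 0.9377
    outer loop
      vertex 0.0 0.0 10.0
      vertex 25.0 27.0 0.0
      vertex 0.0 27.0 0.0
    endloop
  endfacet
  facet normal -1.0000 0.0000 0.0000
    outer loop
      vertex 0.0 0.0 10.0
      vertex 0.0 27.0 0.0
      vertex 0.0 0.0 0.0
    endloop
  endfacet
  facet normal 1.0000 0.0000 0.0000
    outer loop
      vertex 25.0 0.0 0.0
      vertex 25.0 27.0 0.0
      vertex 25.0 0.0 10.0
    endloop
  endfacet
endsolid part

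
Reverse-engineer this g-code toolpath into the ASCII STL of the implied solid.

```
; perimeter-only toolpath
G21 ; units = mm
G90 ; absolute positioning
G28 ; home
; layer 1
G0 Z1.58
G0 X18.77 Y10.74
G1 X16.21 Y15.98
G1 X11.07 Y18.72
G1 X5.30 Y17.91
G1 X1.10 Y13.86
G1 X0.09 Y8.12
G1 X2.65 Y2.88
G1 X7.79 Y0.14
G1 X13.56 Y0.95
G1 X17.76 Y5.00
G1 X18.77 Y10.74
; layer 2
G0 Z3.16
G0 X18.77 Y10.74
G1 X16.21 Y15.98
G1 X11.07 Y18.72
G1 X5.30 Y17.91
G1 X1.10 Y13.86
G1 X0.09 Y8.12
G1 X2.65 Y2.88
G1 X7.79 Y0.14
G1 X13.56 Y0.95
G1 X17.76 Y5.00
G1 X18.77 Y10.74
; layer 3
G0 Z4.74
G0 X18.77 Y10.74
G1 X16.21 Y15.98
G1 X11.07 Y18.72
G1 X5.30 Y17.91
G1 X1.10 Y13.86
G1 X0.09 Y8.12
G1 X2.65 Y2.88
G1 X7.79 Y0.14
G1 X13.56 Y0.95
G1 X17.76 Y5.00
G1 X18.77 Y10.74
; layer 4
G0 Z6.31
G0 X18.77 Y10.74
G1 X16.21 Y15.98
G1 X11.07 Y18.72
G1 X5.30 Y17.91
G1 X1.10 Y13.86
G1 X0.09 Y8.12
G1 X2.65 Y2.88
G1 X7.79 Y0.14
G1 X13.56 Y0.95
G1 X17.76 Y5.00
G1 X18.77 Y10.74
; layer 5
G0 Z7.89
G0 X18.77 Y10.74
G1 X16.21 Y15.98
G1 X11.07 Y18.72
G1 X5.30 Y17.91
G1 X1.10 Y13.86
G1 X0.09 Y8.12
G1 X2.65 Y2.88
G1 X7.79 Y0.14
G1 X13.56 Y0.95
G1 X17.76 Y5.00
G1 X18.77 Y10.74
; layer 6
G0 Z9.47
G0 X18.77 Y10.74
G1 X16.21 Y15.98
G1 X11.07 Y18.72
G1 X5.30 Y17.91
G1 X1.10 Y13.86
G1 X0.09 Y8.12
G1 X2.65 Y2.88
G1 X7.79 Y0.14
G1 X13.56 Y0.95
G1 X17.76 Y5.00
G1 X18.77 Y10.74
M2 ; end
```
solid part
  facet normal 0.0000 0.0000 -1.0000
    outer loop
      vertex 11.07 18.72 0.00
      vertex 16.21 15.98 0.00
      vertex 18.77 10.74 0.00
    endloop
  endfacet
  facet normal 0.0000 0.0000 -1.0000
    outer loop
      vertex 5.30 17.91 0.00
      vertex 11.07 18.72 0.00
      vertex 18.77 10.74 0.00
    endloop
  endfacet
  facet normal 0.0000 0.0000 -1.0000
    outer loop
      vertex 1.10 13.86 0.00
      vertex 5.30 17.91 0.00
      vertex 18.77 10.74 0.00
    endloop
  endfacet
  facet normal 0.0000 0.0000 -1.0000
    outer loop
      vertex 0.09 8.12 0.00
      vertex 1.10 13.86 0.00
      vertex 18.77 10.74 0.00
    endloop
  endfacet
  facet normal 0.0000 0.0000 -1.0000
    outer loop
      vertex 2.65 2.88 0.00
      vertex 0.09 8.12 0.00
      vertex 18.77 10.74 0.00
    endloop
  endfacet
  facet normal 0.0000 0.0000 -1.0000
    outer loop
      vertex 7.79 0.14 0.00
      vertex 2.65 2.88 0.00
      vertex 18.77 10.74 0.00
    endloop
  endfacet
  facet normal 0.0000 0.0000 -1.0000
    outer loop
      vertex 13.56 0.95 0.00
      vertex 7.79 0.14 0.00
      vertex 18.77 10.74 0.00
    endloop
  endfacet
  facet normal 0.0000 0.0000 -1.0000
    outer loop
      vertex 17.76 5.00 0.00
      vertex 13.56 0.95 0.00
      vertex 18.77 10.74 0.00
    endloop
  endfacet
  facet normal 0.0000 0.0000 1.0000
    outer loop
      vertex 18.77 10.74 9.47
      vertex 16.21 15.98 9.47
      vertex 11.07 18.72 9.47
    endloop
  endfacet
  facet normal 0.0000 0.0000 1.0000
    outer loop
      vertex 18.77 10.74 9.47
      vertex 11.07 18.72 9.47
      vertex 5.30 17.91 9.47
    endloop
  endfacet
  facet normal 0.0000 0.0000 1.0000
    outer loop
      vertex 18.77 10.74 9.47
      vertex 5.30 17.91 9.47
      vertex 1.10 13.86 9.47
    endloop
  endfacet
  facet normal 0.0000 0.0000 1.0000
    outer loop
      vertex 18.77 10.74 9.47
      vertex 1.10 13.86 9.47
      vertex 0.09 8.12 9.47
    endloop
  endfacet
  facet normal 0.0000 0.0000 1.0000
    outer loop
      vertex 18.77 10.74 9.47
      vertex 0.09 8.12 9.47
      vertex 2.65 2.88 9.47
    endloop
  endfacet
  facet normal 0.0000 0.0000 1.0000
    outer loop
      vertex 18.77 10.74 9.47
      vertex 2.65 2.88 9.47
      vertex 7.79 0.14 9.47
    endloop
  endfacet
  facet normal 0.0000 0.0000 1.0000
    outer loop
      vertex 18.77 10.74 9.47
      vertex 7.79 0.14 9.47
      vertex 13.56 0.95 9.47
    endloop
  endfacet
  facet normal 0.0000 0.0000 1.0000
    outer loop
      vertex 18.77 10.74 9.47
      vertex 13.56 0.95 9.47
      vertex 17.76 5.00 9.47
    endloop
  endfacet
  facet normal 0.8985 0.4390 0.0000
    outer loop
      vertex 18.77 10.74 0.00
      vertex 16.21 15.98 0.00
      vertex 16.21 15.98 9.47
    endloop
  endfacet
  facet normal 0.8985 0.4390 0.0000
    outer loop
      vertex 18.77 10.74 0.00
      vertex 16.21 15.98 9.47
      vertex 18.77 10.74 9.47
    endloop
  endfacet
  facet normal 0.4704 0.8824 0.0000
    outer loop
      vertex 16.21 15.98 0.00
      vertex 11.07 18.72 0.00
      vertex 11.07 18.72 9.47
    endloop
  endfacet
  facet normal 0.4704 0.8824 0.0000
    outer loop
      vertex 16.21 15.98 0.00
      vertex 11.07 18.72 9.47
      vertex 16.21 15.98 9.47
    endloop
  endfacet
  facet normal -0.1390 0.9903 0.0000
    outer loop
      vertex 11.07 18.72 0.00
      vertex 5.30 17.91 0.00
      vertex 5.30 17.91 9.47
    endloop
  endfacet
  facet normal -0.1390 0.9903 0.0000
    outer loop
      vertex 11.07 18.72 0.00
      vertex 5.30 17.91 9.47
      vertex 11.07 18.72 9.47
    endloop
  endfacet
  facet normal -0.6941 0.7198 0.0000
    outer loop
      vertex 5.30 17.91 0.00
      vertex 1.10 13.86 0.00
      vertex 1.10 13.86 9.47
    endloop
  endfacet
  facet normal -0.6941 0.7198 0.0000
    outer loop
      vertex 5.30 17.91 0.00
      vertex 1.10 13.86 9.47
      vertex 5.30 17.91 9.47
    endloop
  endfacet
  facet normal -0.9849 0.1733 0.0000
    outer loop
      vertex 1.10 13.86 0.00
      vertex 0.09 8.12 0.00
      vertex 0.09 8.12 9.47
    endloop
  endfacet
  facet normal -0.9849 0.1733 0.0000
    outer loop
      vertex 1.10 13.86 0.00
      vertex 0.09 8.12 9.47
      vertex 1.10 13.86 9.47
    endloop
  endfacet
  facet normal -0.8985 -0.4390 0.0000
    outer loop
      vertex 0.09 8.12 0.00
      vertex 2.65 2.88 0.00
      vertex 2.65 2.88 9.47
    endloop
  endfacet
  facet normal -0.8985 -0.4390 0.0000
    outer loop
      vertex 0.09 8.12 0.00
      vertex 2.65 2.88 9.47
      vertex 0.09 8.12 9.47
    endloop
  endfacet
  facet normal -0.4704 -0.8824 0.0000
    outer loop
      vertex 2.65 2.88 0.00
      vertex 7.79 0.14 0.00
      vertex 7.79 0.14 9.47
    endloop
  endfacet
  facet normal -0.4704 -0.8824 0.0000
    outer loop
      vertex 2.65 2.88 0.00
      vertex 7.79 0.14 9.47
      vertex 2.65 2.88 9.47
    endloop
  endfacet
  facet normal 0.1390 -0.9903 0.0000
    outer loop
      vertex 7.79 0.14 0.00
      vertex 13.56 0.95 0.00
      vertex 13.56 0.95 9.47
    endloop
  endfacet
  facet normal 0.1390 -0.9903 0.0000
    outer loop
      vertex 7.79 0.14 0.00
      vertex 13.56 0.95 9.47
      vertex 7.79 0.14 9.47
    endloop
  endfacet
  facet normal 0.6941 -0.7198 0.0000
    outer loop
      vertex 13.56 0.95 0.00
      vertex 17.76 5.00 0.00
      vertex 17.76 5.00 9.47
    endloop
  endfacet
  facet normal 0.6941 -0.7198 0.0000
    outer loop
      vertex 13.56 0.95 0.00
      vertex 17.76 5.00 9.47
      vertex 13.56 0.95 9.47
    endloop
  endfacet
  facet normal 0.9849 -0.1733 0.0000
    outer loop
      vertex 17.76 5.00 0.00
      vertex 18.77 10.74 0.00
      vertex 18.77 10.74 9.47
    endloop
  endfacet
  facet normal 0.9849 -0.1733 0.0000
    outer loop
      vertex 17.76 5.00 0.00
      vertex 18.77 10.74 9.47
      vertex 17.76 5.00 9.47
    endloop
  endfacet
endsolid part

The G0 Z moves step by Δz≈1.58 mm. Every layer's G1 loop is the same polygon, so the solid is a straight extrusion of it from z=0 to z≈9.47. Closing with flat bottom and top caps and triangulating gives 36 facets — a regular 10-sided prism (a cylinder approximated with 10 flat sides), circumscribed radius ≈ 9.43 mm, height ≈ 9.47 mm.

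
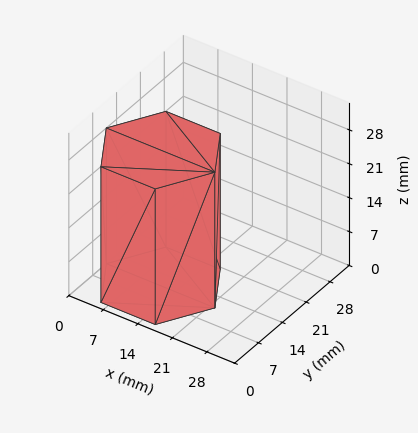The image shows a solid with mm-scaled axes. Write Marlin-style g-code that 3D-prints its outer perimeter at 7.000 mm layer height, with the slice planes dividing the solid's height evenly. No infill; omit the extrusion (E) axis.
Reading the render: the shape is a regular 6-sided prism (a cylinder approximated with 6 flat sides), circumscribed radius ≈ 11 mm, height ≈ 28 mm (dimensions read to the nearest mm from the axis ticks). For the g-code, the solid's height is divided into equal slices at the stated Δz and each level perimeter traced with G1 moves after a G0 lift.

; perimeter-only toolpath
G21 ; units = mm
G90 ; absolute positioning
G28 ; home
; layer 1
G0 Z7.000
G0 X22.000 Y11.000
G1 X16.500 Y20.526
G1 X5.500 Y20.526
G1 X0.000 Y11.000
G1 X5.500 Y1.474
G1 X16.500 Y1.474
G1 X22.000 Y11.000
; layer 2
G0 Z14.000
G0 X22.000 Y11.000
G1 X16.500 Y20.526
G1 X5.500 Y20.526
G1 X0.000 Y11.000
G1 X5.500 Y1.474
G1 X16.500 Y1.474
G1 X22.000 Y11.000
; layer 3
G0 Z21.000
G0 X22.000 Y11.000
G1 X16.500 Y20.526
G1 X5.500 Y20.526
G1 X0.000 Y11.000
G1 X5.500 Y1.474
G1 X16.500 Y1.474
G1 X22.000 Y11.000
; layer 4
G0 Z28.000
G0 X22.000 Y11.000
G1 X16.500 Y20.526
G1 X5.500 Y20.526
G1 X0.000 Y11.000
G1 X5.500 Y1.474
G1 X16.500 Y1.474
G1 X22.000 Y11.000
M2 ; end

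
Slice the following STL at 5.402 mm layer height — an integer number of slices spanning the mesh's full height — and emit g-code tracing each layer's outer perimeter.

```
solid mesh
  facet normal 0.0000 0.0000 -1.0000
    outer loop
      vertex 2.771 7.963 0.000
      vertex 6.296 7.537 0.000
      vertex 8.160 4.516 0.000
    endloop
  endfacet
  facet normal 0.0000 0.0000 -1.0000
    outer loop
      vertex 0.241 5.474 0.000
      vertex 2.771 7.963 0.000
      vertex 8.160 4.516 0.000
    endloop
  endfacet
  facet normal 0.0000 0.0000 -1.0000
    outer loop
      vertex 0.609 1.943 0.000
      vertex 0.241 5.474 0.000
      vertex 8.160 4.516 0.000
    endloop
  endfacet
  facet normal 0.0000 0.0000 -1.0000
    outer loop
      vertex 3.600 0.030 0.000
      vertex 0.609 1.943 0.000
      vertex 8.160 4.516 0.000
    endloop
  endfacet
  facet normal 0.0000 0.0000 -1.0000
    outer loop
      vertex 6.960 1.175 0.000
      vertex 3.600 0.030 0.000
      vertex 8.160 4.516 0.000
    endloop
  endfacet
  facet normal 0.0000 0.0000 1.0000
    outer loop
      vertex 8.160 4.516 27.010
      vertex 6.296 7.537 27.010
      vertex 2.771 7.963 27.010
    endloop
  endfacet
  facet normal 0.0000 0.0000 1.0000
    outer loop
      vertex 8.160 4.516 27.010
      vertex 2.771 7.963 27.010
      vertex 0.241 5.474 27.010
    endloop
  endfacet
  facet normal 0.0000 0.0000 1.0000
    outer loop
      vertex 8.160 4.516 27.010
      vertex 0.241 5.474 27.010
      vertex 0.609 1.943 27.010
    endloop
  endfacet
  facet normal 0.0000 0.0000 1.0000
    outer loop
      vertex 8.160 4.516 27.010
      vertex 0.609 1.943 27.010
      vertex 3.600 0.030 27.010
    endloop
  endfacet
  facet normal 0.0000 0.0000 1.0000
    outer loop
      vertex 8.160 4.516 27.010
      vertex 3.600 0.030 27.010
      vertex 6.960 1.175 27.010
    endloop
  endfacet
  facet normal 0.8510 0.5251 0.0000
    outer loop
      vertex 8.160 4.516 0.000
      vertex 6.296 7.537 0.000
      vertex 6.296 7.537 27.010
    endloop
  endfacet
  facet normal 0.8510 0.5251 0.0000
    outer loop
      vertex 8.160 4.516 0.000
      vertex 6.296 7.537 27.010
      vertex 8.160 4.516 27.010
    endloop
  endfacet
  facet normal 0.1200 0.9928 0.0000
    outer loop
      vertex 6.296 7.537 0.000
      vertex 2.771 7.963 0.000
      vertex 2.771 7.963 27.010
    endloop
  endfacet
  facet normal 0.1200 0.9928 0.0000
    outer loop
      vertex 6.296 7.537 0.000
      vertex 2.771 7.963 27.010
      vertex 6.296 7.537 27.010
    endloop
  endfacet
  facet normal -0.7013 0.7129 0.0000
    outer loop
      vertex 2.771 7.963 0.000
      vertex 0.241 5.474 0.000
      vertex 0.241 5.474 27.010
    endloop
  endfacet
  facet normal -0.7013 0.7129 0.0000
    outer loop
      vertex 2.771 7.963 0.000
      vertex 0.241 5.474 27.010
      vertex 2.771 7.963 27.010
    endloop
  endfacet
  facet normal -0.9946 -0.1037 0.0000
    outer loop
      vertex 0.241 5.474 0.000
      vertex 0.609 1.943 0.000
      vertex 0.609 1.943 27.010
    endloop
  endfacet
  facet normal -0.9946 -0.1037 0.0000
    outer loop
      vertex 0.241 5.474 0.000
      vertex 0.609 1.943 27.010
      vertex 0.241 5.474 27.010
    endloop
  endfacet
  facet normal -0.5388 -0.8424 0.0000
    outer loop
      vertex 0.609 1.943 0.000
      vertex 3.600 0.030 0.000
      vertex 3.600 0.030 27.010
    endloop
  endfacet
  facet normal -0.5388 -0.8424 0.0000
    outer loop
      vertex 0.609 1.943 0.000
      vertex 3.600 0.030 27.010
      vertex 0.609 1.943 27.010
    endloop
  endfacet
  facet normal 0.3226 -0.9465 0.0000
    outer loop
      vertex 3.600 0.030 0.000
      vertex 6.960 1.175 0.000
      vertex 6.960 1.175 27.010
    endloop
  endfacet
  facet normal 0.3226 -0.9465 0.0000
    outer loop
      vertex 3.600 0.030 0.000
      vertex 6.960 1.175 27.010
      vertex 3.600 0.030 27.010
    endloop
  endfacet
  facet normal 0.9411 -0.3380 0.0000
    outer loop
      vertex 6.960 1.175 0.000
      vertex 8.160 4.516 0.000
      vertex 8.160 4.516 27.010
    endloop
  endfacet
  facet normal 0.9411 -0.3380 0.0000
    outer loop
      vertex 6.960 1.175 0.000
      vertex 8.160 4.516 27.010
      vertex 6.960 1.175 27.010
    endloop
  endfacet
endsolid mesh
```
; perimeter-only toolpath
G21 ; units = mm
G90 ; absolute positioning
G28 ; home
; layer 1
G0 Z5.402
G0 X8.160 Y4.516
G1 X6.296 Y7.537
G1 X2.771 Y7.963
G1 X0.241 Y5.474
G1 X0.609 Y1.943
G1 X3.600 Y0.030
G1 X6.960 Y1.175
G1 X8.160 Y4.516
; layer 2
G0 Z10.804
G0 X8.160 Y4.516
G1 X6.296 Y7.537
G1 X2.771 Y7.963
G1 X0.241 Y5.474
G1 X0.609 Y1.943
G1 X3.600 Y0.030
G1 X6.960 Y1.175
G1 X8.160 Y4.516
; layer 3
G0 Z16.206
G0 X8.160 Y4.516
G1 X6.296 Y7.537
G1 X2.771 Y7.963
G1 X0.241 Y5.474
G1 X0.609 Y1.943
G1 X3.600 Y0.030
G1 X6.960 Y1.175
G1 X8.160 Y4.516
; layer 4
G0 Z21.608
G0 X8.160 Y4.516
G1 X6.296 Y7.537
G1 X2.771 Y7.963
G1 X0.241 Y5.474
G1 X0.609 Y1.943
G1 X3.600 Y0.030
G1 X6.960 Y1.175
G1 X8.160 Y4.516
; layer 5
G0 Z27.010
G0 X8.160 Y4.516
G1 X6.296 Y7.537
G1 X2.771 Y7.963
G1 X0.241 Y5.474
G1 X0.609 Y1.943
G1 X3.600 Y0.030
G1 X6.960 Y1.175
G1 X8.160 Y4.516
M2 ; end

The solid is a regular 7-sided prism (a cylinder approximated with 7 flat sides), circumscribed radius ≈ 4.09 mm, height ≈ 27 mm. Slicing at Δz = 5.402 mm — 5 equal slices spanning the solid's height, so layer i sits at z = i·h/5 — gives 5 non-empty perimeters. Each is a 7-segment closed polygon; G0 lifts to the layer z and rapids to the start vertex, then G1 traces the edges.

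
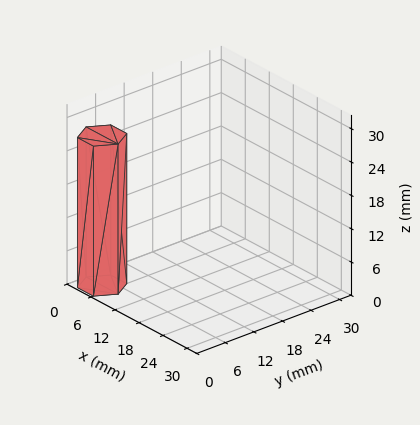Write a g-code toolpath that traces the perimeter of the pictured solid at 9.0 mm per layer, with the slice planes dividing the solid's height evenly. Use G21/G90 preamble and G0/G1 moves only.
Reading the render: the shape is a regular 6-sided prism (a cylinder approximated with 6 flat sides), circumscribed radius ≈ 4 mm, height ≈ 27 mm (dimensions read to the nearest mm from the axis ticks). For the g-code, the solid's height is divided into equal slices at the stated Δz and each level perimeter traced with G1 moves after a G0 lift.

; perimeter-only toolpath
G21 ; units = mm
G90 ; absolute positioning
G28 ; home
; layer 1
G0 Z9.0
G0 X8.0 Y4.0
G1 X6.0 Y7.5
G1 X2.0 Y7.5
G1 X0.0 Y4.0
G1 X2.0 Y0.5
G1 X6.0 Y0.5
G1 X8.0 Y4.0
; layer 2
G0 Z18.0
G0 X8.0 Y4.0
G1 X6.0 Y7.5
G1 X2.0 Y7.5
G1 X0.0 Y4.0
G1 X2.0 Y0.5
G1 X6.0 Y0.5
G1 X8.0 Y4.0
; layer 3
G0 Z27.0
G0 X8.0 Y4.0
G1 X6.0 Y7.5
G1 X2.0 Y7.5
G1 X0.0 Y4.0
G1 X2.0 Y0.5
G1 X6.0 Y0.5
G1 X8.0 Y4.0
M2 ; end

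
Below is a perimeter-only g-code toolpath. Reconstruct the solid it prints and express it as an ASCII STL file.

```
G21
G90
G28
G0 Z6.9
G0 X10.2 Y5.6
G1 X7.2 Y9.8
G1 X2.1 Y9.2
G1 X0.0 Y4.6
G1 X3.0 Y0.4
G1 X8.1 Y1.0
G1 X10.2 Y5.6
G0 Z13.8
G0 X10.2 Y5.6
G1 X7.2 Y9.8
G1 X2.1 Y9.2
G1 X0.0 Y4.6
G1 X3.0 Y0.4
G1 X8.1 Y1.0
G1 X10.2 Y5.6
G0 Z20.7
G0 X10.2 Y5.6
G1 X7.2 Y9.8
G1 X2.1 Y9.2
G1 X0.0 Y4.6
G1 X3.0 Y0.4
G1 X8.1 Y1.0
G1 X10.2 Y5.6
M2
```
solid part
  facet normal 0.0000 0.0000 -1.0000
    outer loop
      vertex 2.1 9.2 0.0
      vertex 7.2 9.8 0.0
      vertex 10.2 5.6 0.0
    endloop
  endfacet
  facet normal 0.0000 0.0000 -1.0000
    outer loop
      vertex 0.0 4.6 0.0
      vertex 2.1 9.2 0.0
      vertex 10.2 5.6 0.0
    endloop
  endfacet
  facet normal 0.0000 0.0000 -1.0000
    outer loop
      vertex 3.0 0.4 0.0
      vertex 0.0 4.6 0.0
      vertex 10.2 5.6 0.0
    endloop
  endfacet
  facet normal 0.0000 0.0000 -1.0000
    outer loop
      vertex 8.1 1.0 0.0
      vertex 3.0 0.4 0.0
      vertex 10.2 5.6 0.0
    endloop
  endfacet
  facet normal 0.0000 0.0000 1.0000
    outer loop
      vertex 10.2 5.6 20.7
      vertex 7.2 9.8 20.7
      vertex 2.1 9.2 20.7
    endloop
  endfacet
  facet normal 0.0000 0.0000 1.0000
    outer loop
      vertex 10.2 5.6 20.7
      vertex 2.1 9.2 20.7
      vertex 0.0 4.6 20.7
    endloop
  endfacet
  facet normal 0.0000 0.0000 1.0000
    outer loop
      vertex 10.2 5.6 20.7
      vertex 0.0 4.6 20.7
      vertex 3.0 0.4 20.7
    endloop
  endfacet
  facet normal 0.0000 0.0000 1.0000
    outer loop
      vertex 10.2 5.6 20.7
      vertex 3.0 0.4 20.7
      vertex 8.1 1.0 20.7
    endloop
  endfacet
  facet normal 0.8137 0.5812 0.0000
    outer loop
      vertex 10.2 5.6 0.0
      vertex 7.2 9.8 0.0
      vertex 7.2 9.8 20.7
    endloop
  endfacet
  facet normal 0.8137 0.5812 0.0000
    outer loop
      vertex 10.2 5.6 0.0
      vertex 7.2 9.8 20.7
      vertex 10.2 5.6 20.7
    endloop
  endfacet
  facet normal -0.1168 0.9932 0.0000
    outer loop
      vertex 7.2 9.8 0.0
      vertex 2.1 9.2 0.0
      vertex 2.1 9.2 20.7
    endloop
  endfacet
  facet normal -0.1168 0.9932 0.0000
    outer loop
      vertex 7.2 9.8 0.0
      vertex 2.1 9.2 20.7
      vertex 7.2 9.8 20.7
    endloop
  endfacet
  facet normal -0.9097 0.4153 0.0000
    outer loop
      vertex 2.1 9.2 0.0
      vertex 0.0 4.6 0.0
      vertex 0.0 4.6 20.7
    endloop
  endfacet
  facet normal -0.9097 0.4153 0.0000
    outer loop
      vertex 2.1 9.2 0.0
      vertex 0.0 4.6 20.7
      vertex 2.1 9.2 20.7
    endloop
  endfacet
  facet normal -0.8137 -0.5812 0.0000
    outer loop
      vertex 0.0 4.6 0.0
      vertex 3.0 0.4 0.0
      vertex 3.0 0.4 20.7
    endloop
  endfacet
  facet normal -0.8137 -0.5812 0.0000
    outer loop
      vertex 0.0 4.6 0.0
      vertex 3.0 0.4 20.7
      vertex 0.0 4.6 20.7
    endloop
  endfacet
  facet normal 0.1168 -0.9932 0.0000
    outer loop
      vertex 3.0 0.4 0.0
      vertex 8.1 1.0 0.0
      vertex 8.1 1.0 20.7
    endloop
  endfacet
  facet normal 0.1168 -0.9932 0.0000
    outer loop
      vertex 3.0 0.4 0.0
      vertex 8.1 1.0 20.7
      vertex 3.0 0.4 20.7
    endloop
  endfacet
  facet normal 0.9097 -0.4153 0.0000
    outer loop
      vertex 8.1 1.0 0.0
      vertex 10.2 5.6 0.0
      vertex 10.2 5.6 20.7
    endloop
  endfacet
  facet normal 0.9097 -0.4153 0.0000
    outer loop
      vertex 8.1 1.0 0.0
      vertex 10.2 5.6 20.7
      vertex 8.1 1.0 20.7
    endloop
  endfacet
endsolid part

The G0 Z moves step by Δz≈6.9 mm. Every layer's G1 loop is the same polygon, so the solid is a straight extrusion of it from z=0 to z≈20.7. Closing with flat bottom and top caps and triangulating gives 20 facets — a regular 6-sided prism (a cylinder approximated with 6 flat sides), circumscribed radius ≈ 5.1 mm, height ≈ 20.7 mm.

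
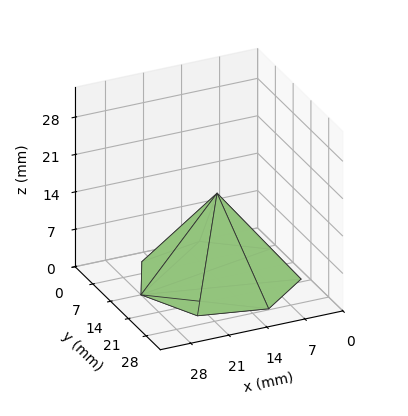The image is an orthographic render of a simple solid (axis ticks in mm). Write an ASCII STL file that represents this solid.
Reading the render: the shape is a regular 7-sided pyramid, base circumscribed radius ≈ 14 mm, apex at z ≈ 16 mm (dimensions read to the nearest mm from the axis ticks). For the STL, each face is triangulated and given an outward normal.

solid part
  facet normal 0.0000 0.0000 -1.0000
    outer loop
      vertex 10.88 27.65 0.00
      vertex 22.73 24.95 0.00
      vertex 28.00 14.00 0.00
    endloop
  endfacet
  facet normal 0.0000 0.0000 -1.0000
    outer loop
      vertex 1.39 20.07 0.00
      vertex 10.88 27.65 0.00
      vertex 28.00 14.00 0.00
    endloop
  endfacet
  facet normal 0.0000 0.0000 -1.0000
    outer loop
      vertex 1.39 7.93 0.00
      vertex 1.39 20.07 0.00
      vertex 28.00 14.00 0.00
    endloop
  endfacet
  facet normal 0.0000 0.0000 -1.0000
    outer loop
      vertex 10.88 0.35 0.00
      vertex 1.39 7.93 0.00
      vertex 28.00 14.00 0.00
    endloop
  endfacet
  facet normal 0.0000 0.0000 -1.0000
    outer loop
      vertex 22.73 3.05 0.00
      vertex 10.88 0.35 0.00
      vertex 28.00 14.00 0.00
    endloop
  endfacet
  facet normal 0.7076 0.3405 0.6191
    outer loop
      vertex 28.00 14.00 0.00
      vertex 22.73 24.95 0.00
      vertex 14.00 14.00 16.00
    endloop
  endfacet
  facet normal 0.1744 0.7656 0.6192
    outer loop
      vertex 22.73 24.95 0.00
      vertex 10.88 27.65 0.00
      vertex 14.00 14.00 16.00
    endloop
  endfacet
  facet normal -0.4901 0.6136 0.6191
    outer loop
      vertex 10.88 27.65 0.00
      vertex 1.39 20.07 0.00
      vertex 14.00 14.00 16.00
    endloop
  endfacet
  facet normal -0.7854 0.0000 0.6190
    outer loop
      vertex 1.39 20.07 0.00
      vertex 1.39 7.93 0.00
      vertex 14.00 14.00 16.00
    endloop
  endfacet
  facet normal -0.4901 -0.6136 0.6191
    outer loop
      vertex 1.39 7.93 0.00
      vertex 10.88 0.35 0.00
      vertex 14.00 14.00 16.00
    endloop
  endfacet
  facet normal 0.1744 -0.7656 0.6192
    outer loop
      vertex 10.88 0.35 0.00
      vertex 22.73 3.05 0.00
      vertex 14.00 14.00 16.00
    endloop
  endfacet
  facet normal 0.7076 -0.3405 0.6191
    outer loop
      vertex 22.73 3.05 0.00
      vertex 28.00 14.00 0.00
      vertex 14.00 14.00 16.00
    endloop
  endfacet
endsolid part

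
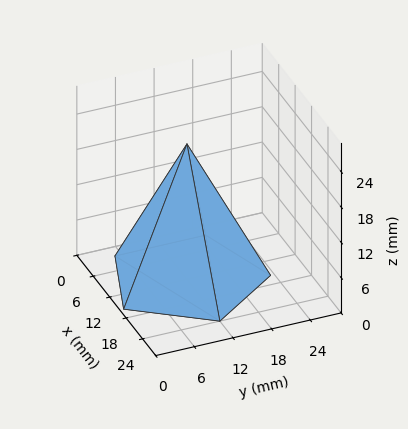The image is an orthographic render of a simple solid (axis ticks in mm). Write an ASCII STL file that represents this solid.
Reading the render: the shape is a regular 5-sided pyramid, base circumscribed radius ≈ 12 mm, apex at z ≈ 23 mm (dimensions read to the nearest mm from the axis ticks). For the STL, each face is triangulated and given an outward normal.

solid part
  facet normal 0.0000 0.0000 -1.0000
    outer loop
      vertex 2.29 19.05 0.00
      vertex 15.71 23.41 0.00
      vertex 24.00 12.00 0.00
    endloop
  endfacet
  facet normal 0.0000 0.0000 -1.0000
    outer loop
      vertex 2.29 4.95 0.00
      vertex 2.29 19.05 0.00
      vertex 24.00 12.00 0.00
    endloop
  endfacet
  facet normal 0.0000 0.0000 -1.0000
    outer loop
      vertex 15.71 0.59 0.00
      vertex 2.29 4.95 0.00
      vertex 24.00 12.00 0.00
    endloop
  endfacet
  facet normal 0.7453 0.5415 0.3889
    outer loop
      vertex 24.00 12.00 0.00
      vertex 15.71 23.41 0.00
      vertex 12.00 12.00 23.00
    endloop
  endfacet
  facet normal -0.2847 0.8762 0.3888
    outer loop
      vertex 15.71 23.41 0.00
      vertex 2.29 19.05 0.00
      vertex 12.00 12.00 23.00
    endloop
  endfacet
  facet normal -0.9213 0.0000 0.3889
    outer loop
      vertex 2.29 19.05 0.00
      vertex 2.29 4.95 0.00
      vertex 12.00 12.00 23.00
    endloop
  endfacet
  facet normal -0.2847 -0.8762 0.3888
    outer loop
      vertex 2.29 4.95 0.00
      vertex 15.71 0.59 0.00
      vertex 12.00 12.00 23.00
    endloop
  endfacet
  facet normal 0.7453 -0.5415 0.3889
    outer loop
      vertex 15.71 0.59 0.00
      vertex 24.00 12.00 0.00
      vertex 12.00 12.00 23.00
    endloop
  endfacet
endsolid part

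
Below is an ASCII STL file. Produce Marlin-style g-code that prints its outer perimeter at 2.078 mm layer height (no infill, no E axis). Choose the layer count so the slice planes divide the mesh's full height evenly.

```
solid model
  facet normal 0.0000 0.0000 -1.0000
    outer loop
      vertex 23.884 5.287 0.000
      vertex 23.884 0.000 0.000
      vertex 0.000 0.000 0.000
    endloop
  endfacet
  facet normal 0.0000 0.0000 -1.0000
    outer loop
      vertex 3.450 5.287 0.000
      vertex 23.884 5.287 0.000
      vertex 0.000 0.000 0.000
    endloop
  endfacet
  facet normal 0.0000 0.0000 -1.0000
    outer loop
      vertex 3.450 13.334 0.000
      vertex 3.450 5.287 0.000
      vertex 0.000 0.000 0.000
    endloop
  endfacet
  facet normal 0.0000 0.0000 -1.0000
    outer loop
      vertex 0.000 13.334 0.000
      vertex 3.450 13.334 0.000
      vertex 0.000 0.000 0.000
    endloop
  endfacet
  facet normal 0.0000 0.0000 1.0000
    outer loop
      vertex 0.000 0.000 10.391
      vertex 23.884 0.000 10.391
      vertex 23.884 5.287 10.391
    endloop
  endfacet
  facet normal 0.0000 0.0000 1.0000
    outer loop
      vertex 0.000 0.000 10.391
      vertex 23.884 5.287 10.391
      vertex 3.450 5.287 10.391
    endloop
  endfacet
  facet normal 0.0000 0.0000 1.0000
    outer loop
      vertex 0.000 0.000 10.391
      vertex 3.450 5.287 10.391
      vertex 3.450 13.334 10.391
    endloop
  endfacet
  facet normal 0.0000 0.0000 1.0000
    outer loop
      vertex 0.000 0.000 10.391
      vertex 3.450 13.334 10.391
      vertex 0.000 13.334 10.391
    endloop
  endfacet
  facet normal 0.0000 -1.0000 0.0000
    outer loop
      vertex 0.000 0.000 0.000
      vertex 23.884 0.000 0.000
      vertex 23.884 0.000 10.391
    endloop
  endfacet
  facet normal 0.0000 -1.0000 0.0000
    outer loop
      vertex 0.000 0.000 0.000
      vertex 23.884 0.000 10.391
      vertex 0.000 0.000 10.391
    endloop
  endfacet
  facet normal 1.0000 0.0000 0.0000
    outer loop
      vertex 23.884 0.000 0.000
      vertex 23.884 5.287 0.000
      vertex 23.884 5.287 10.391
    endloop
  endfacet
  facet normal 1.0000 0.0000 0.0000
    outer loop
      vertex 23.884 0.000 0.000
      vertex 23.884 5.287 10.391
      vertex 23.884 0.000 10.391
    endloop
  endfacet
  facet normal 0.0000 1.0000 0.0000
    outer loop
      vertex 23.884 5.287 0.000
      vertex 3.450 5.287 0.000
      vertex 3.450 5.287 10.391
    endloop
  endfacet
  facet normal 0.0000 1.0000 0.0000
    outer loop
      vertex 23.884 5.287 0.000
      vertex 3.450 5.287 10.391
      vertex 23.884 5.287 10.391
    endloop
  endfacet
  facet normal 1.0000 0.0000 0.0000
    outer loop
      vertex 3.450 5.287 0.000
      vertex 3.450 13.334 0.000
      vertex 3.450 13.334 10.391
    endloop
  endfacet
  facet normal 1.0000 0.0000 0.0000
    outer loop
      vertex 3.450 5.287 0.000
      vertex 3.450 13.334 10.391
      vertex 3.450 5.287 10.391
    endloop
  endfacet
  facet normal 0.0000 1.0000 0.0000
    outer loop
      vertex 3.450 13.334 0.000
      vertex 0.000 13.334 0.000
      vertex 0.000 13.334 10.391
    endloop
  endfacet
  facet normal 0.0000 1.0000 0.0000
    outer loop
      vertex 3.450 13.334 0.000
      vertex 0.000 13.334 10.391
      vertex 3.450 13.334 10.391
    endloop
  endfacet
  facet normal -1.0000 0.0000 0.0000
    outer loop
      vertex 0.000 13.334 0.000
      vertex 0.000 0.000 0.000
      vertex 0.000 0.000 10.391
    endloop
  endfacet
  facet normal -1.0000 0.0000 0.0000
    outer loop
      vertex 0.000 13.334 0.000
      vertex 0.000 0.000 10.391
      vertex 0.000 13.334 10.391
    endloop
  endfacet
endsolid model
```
; perimeter-only toolpath
G21 ; units = mm
G90 ; absolute positioning
G28 ; home
; layer 1
G0 Z2.078
G0 X0.000 Y0.000
G1 X23.884 Y0.000
G1 X23.884 Y5.287
G1 X3.450 Y5.287
G1 X3.450 Y13.334
G1 X0.000 Y13.334
G1 X0.000 Y0.000
; layer 2
G0 Z4.156
G0 X0.000 Y0.000
G1 X23.884 Y0.000
G1 X23.884 Y5.287
G1 X3.450 Y5.287
G1 X3.450 Y13.334
G1 X0.000 Y13.334
G1 X0.000 Y0.000
; layer 3
G0 Z6.235
G0 X0.000 Y0.000
G1 X23.884 Y0.000
G1 X23.884 Y5.287
G1 X3.450 Y5.287
G1 X3.450 Y13.334
G1 X0.000 Y13.334
G1 X0.000 Y0.000
; layer 4
G0 Z8.313
G0 X0.000 Y0.000
G1 X23.884 Y0.000
G1 X23.884 Y5.287
G1 X3.450 Y5.287
G1 X3.450 Y13.334
G1 X0.000 Y13.334
G1 X0.000 Y0.000
; layer 5
G0 Z10.391
G0 X0.000 Y0.000
G1 X23.884 Y0.000
G1 X23.884 Y5.287
G1 X3.450 Y5.287
G1 X3.450 Y13.334
G1 X0.000 Y13.334
G1 X0.000 Y0.000
M2 ; end

The solid is an L-shaped prism: outer 23.9 × 13.3 mm, arm thicknesses ≈ 5.29 mm (horizontal) and 3.45 mm (vertical), extruded 10.4 mm in z. Slicing at Δz = 2.078 mm — 5 equal slices spanning the solid's height, so layer i sits at z = i·h/5 — gives 5 non-empty perimeters. Each is a 6-segment closed polygon; G0 lifts to the layer z and rapids to the start vertex, then G1 traces the edges.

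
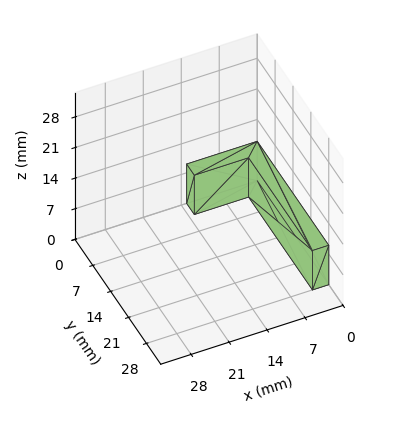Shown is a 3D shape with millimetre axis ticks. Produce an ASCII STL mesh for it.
Reading the render: the shape is an L-shaped prism: outer 13 × 28 mm, arm thicknesses ≈ 3 mm (horizontal) and 3 mm (vertical), extruded 9 mm in z (dimensions read to the nearest mm from the axis ticks). For the STL, each face is triangulated and given an outward normal.

solid part
  facet normal 0.0000 0.0000 -1.0000
    outer loop
      vertex 13.0 3.0 0.0
      vertex 13.0 0.0 0.0
      vertex 0.0 0.0 0.0
    endloop
  endfacet
  facet normal 0.0000 0.0000 -1.0000
    outer loop
      vertex 3.0 3.0 0.0
      vertex 13.0 3.0 0.0
      vertex 0.0 0.0 0.0
    endloop
  endfacet
  facet normal 0.0000 0.0000 -1.0000
    outer loop
      vertex 3.0 28.0 0.0
      vertex 3.0 3.0 0.0
      vertex 0.0 0.0 0.0
    endloop
  endfacet
  facet normal 0.0000 0.0000 -1.0000
    outer loop
      vertex 0.0 28.0 0.0
      vertex 3.0 28.0 0.0
      vertex 0.0 0.0 0.0
    endloop
  endfacet
  facet normal 0.0000 0.0000 1.0000
    outer loop
      vertex 0.0 0.0 9.0
      vertex 13.0 0.0 9.0
      vertex 13.0 3.0 9.0
    endloop
  endfacet
  facet normal 0.0000 0.0000 1.0000
    outer loop
      vertex 0.0 0.0 9.0
      vertex 13.0 3.0 9.0
      vertex 3.0 3.0 9.0
    endloop
  endfacet
  facet normal 0.0000 0.0000 1.0000
    outer loop
      vertex 0.0 0.0 9.0
      vertex 3.0 3.0 9.0
      vertex 3.0 28.0 9.0
    endloop
  endfacet
  facet normal 0.0000 0.0000 1.0000
    outer loop
      vertex 0.0 0.0 9.0
      vertex 3.0 28.0 9.0
      vertex 0.0 28.0 9.0
    endloop
  endfacet
  facet normal 0.0000 -1.0000 0.0000
    outer loop
      vertex 0.0 0.0 0.0
      vertex 13.0 0.0 0.0
      vertex 13.0 0.0 9.0
    endloop
  endfacet
  facet normal 0.0000 -1.0000 0.0000
    outer loop
      vertex 0.0 0.0 0.0
      vertex 13.0 0.0 9.0
      vertex 0.0 0.0 9.0
    endloop
  endfacet
  facet normal 1.0000 0.0000 0.0000
    outer loop
      vertex 13.0 0.0 0.0
      vertex 13.0 3.0 0.0
      vertex 13.0 3.0 9.0
    endloop
  endfacet
  facet normal 1.0000 0.0000 0.0000
    outer loop
      vertex 13.0 0.0 0.0
      vertex 13.0 3.0 9.0
      vertex 13.0 0.0 9.0
    endloop
  endfacet
  facet normal 0.0000 1.0000 0.0000
    outer loop
      vertex 13.0 3.0 0.0
      vertex 3.0 3.0 0.0
      vertex 3.0 3.0 9.0
    endloop
  endfacet
  facet normal 0.0000 1.0000 0.0000
    outer loop
      vertex 13.0 3.0 0.0
      vertex 3.0 3.0 9.0
      vertex 13.0 3.0 9.0
    endloop
  endfacet
  facet normal 1.0000 0.0000 0.0000
    outer loop
      vertex 3.0 3.0 0.0
      vertex 3.0 28.0 0.0
      vertex 3.0 28.0 9.0
    endloop
  endfacet
  facet normal 1.0000 0.0000 0.0000
    outer loop
      vertex 3.0 3.0 0.0
      vertex 3.0 28.0 9.0
      vertex 3.0 3.0 9.0
    endloop
  endfacet
  facet normal 0.0000 1.0000 0.0000
    outer loop
      vertex 3.0 28.0 0.0
      vertex 0.0 28.0 0.0
      vertex 0.0 28.0 9.0
    endloop
  endfacet
  facet normal 0.0000 1.0000 0.0000
    outer loop
      vertex 3.0 28.0 0.0
      vertex 0.0 28.0 9.0
      vertex 3.0 28.0 9.0
    endloop
  endfacet
  facet normal -1.0000 0.0000 0.0000
    outer loop
      vertex 0.0 28.0 0.0
      vertex 0.0 0.0 0.0
      vertex 0.0 0.0 9.0
    endloop
  endfacet
  facet normal -1.0000 0.0000 0.0000
    outer loop
      vertex 0.0 28.0 0.0
      vertex 0.0 0.0 9.0
      vertex 0.0 28.0 9.0
    endloop
  endfacet
endsolid part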